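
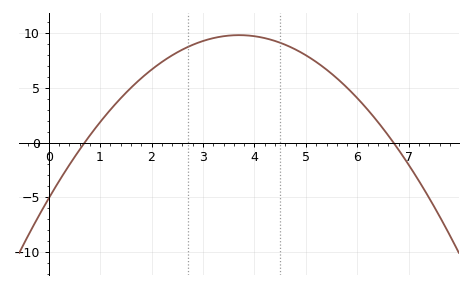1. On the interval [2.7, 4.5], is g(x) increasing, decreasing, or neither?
neither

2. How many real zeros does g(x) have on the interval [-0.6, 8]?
2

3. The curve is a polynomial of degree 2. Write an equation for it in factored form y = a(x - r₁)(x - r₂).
y = -1.09(x - 0.7)(x - 6.7)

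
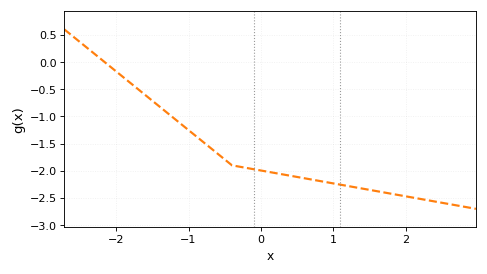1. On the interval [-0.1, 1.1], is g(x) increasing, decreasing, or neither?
decreasing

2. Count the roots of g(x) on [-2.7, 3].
1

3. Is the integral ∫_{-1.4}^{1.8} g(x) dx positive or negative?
negative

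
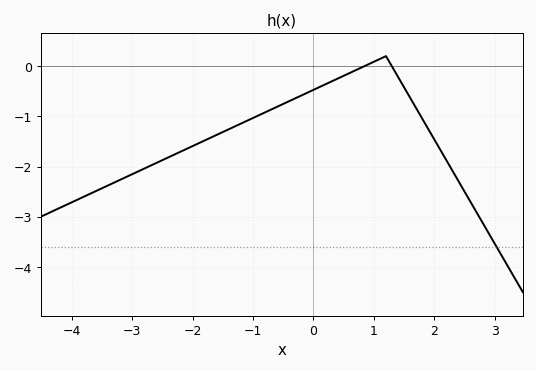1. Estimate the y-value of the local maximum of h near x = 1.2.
0.199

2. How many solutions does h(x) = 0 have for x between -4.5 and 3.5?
2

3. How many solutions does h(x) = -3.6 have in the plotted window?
1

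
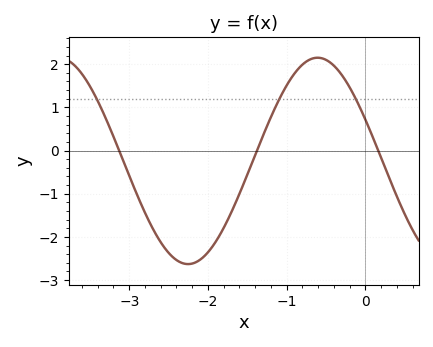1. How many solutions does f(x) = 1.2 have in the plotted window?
3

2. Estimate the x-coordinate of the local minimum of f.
-2.25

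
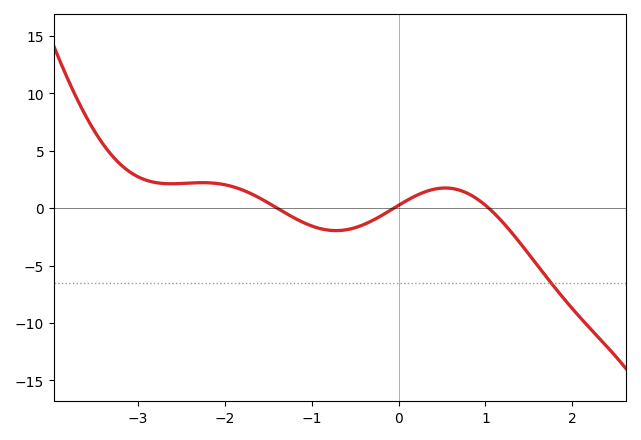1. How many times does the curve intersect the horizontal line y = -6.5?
1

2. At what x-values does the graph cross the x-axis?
-1.4, -0.1, 1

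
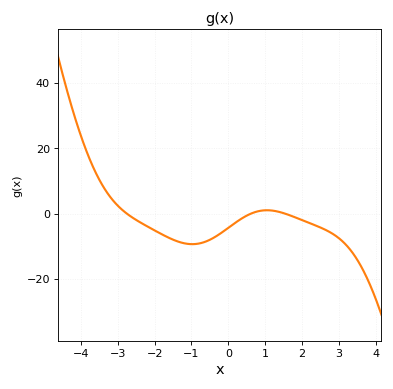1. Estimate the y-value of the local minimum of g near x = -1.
-9.32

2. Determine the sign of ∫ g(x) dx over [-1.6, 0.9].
negative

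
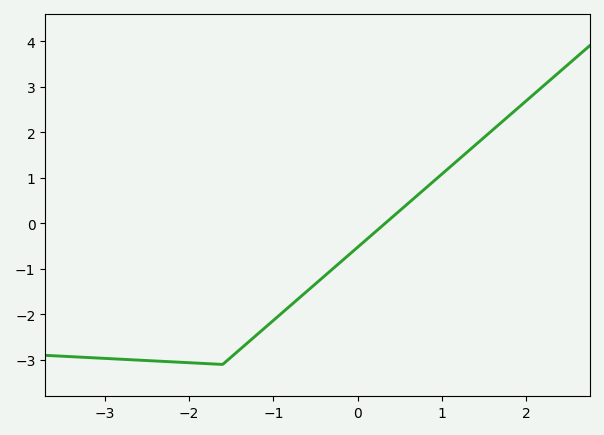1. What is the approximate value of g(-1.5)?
-2.9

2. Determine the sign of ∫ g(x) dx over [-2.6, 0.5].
negative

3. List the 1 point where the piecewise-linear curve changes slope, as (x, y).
(-1.6, -3.1)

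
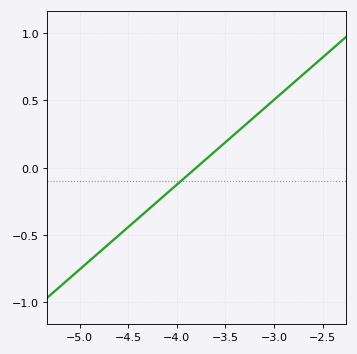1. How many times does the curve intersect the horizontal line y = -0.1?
1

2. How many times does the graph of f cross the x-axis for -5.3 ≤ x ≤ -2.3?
1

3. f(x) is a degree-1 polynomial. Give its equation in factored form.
y = 0.63(x + 3.8)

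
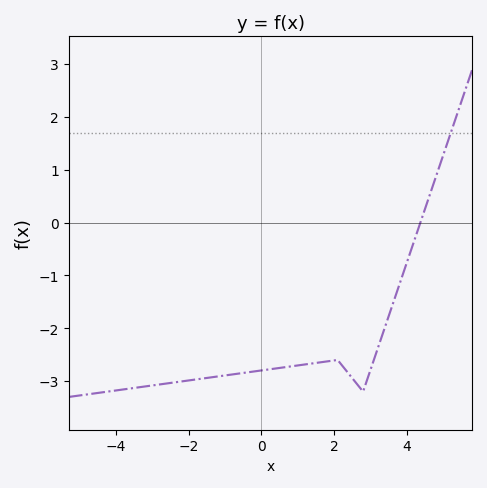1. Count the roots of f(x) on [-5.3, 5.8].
1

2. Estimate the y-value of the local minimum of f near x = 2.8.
-3.2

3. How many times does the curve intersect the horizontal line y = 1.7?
1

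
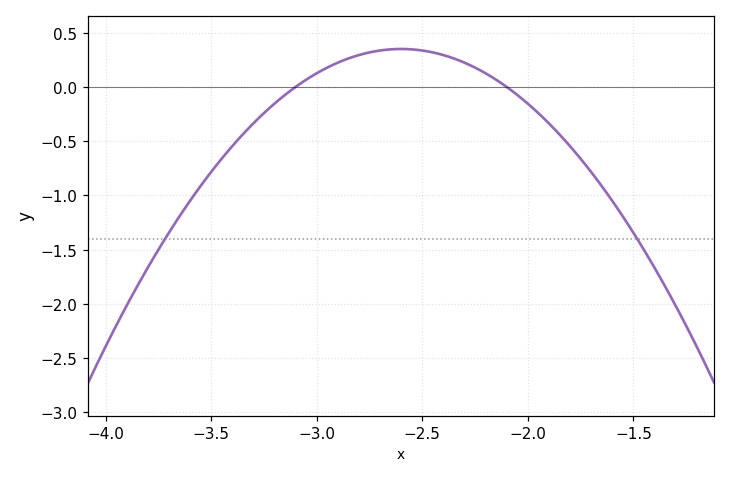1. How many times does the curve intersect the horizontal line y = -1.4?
2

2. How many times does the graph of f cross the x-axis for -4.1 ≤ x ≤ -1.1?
2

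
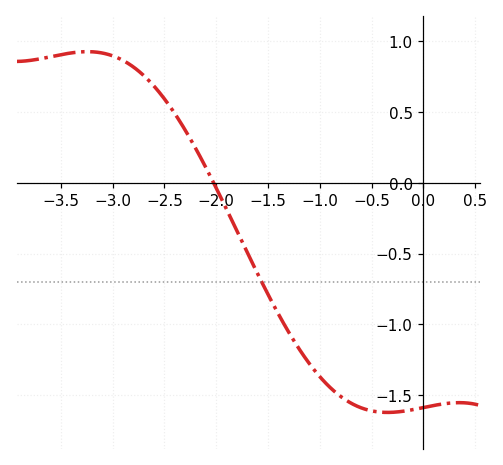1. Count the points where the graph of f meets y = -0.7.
1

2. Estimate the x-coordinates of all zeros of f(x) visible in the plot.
-2.03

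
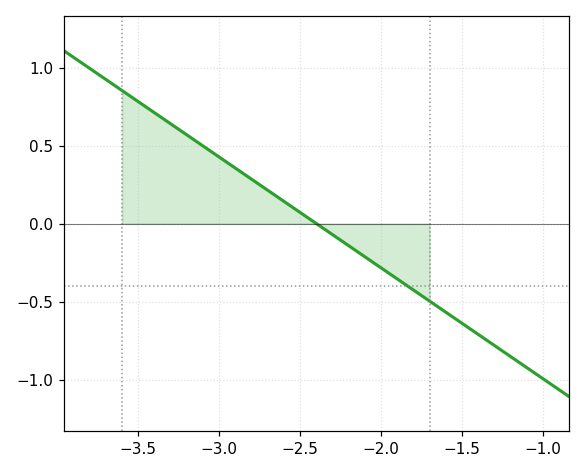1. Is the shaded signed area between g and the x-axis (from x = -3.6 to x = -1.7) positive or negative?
positive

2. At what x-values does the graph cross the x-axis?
-2.4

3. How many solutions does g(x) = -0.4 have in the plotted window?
1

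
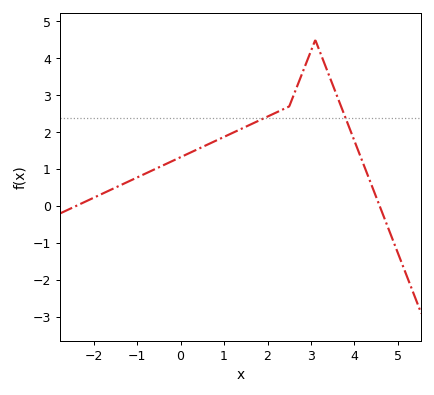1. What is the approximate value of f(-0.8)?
0.9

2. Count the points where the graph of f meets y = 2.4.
2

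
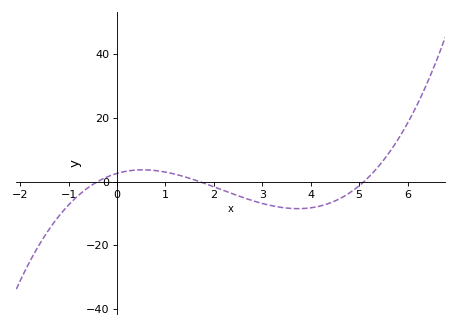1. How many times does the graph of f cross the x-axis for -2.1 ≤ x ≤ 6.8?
3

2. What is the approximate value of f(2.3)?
-4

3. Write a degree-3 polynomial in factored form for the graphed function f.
y = 0.74(x + 0.4)(x - 1.7)(x - 5.1)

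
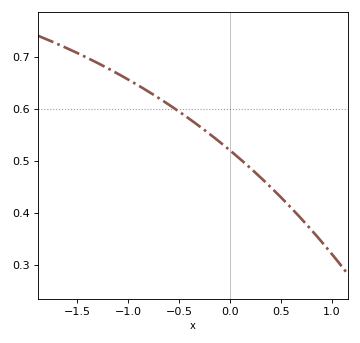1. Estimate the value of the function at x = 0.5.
0.43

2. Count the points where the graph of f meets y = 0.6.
1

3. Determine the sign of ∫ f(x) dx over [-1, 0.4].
positive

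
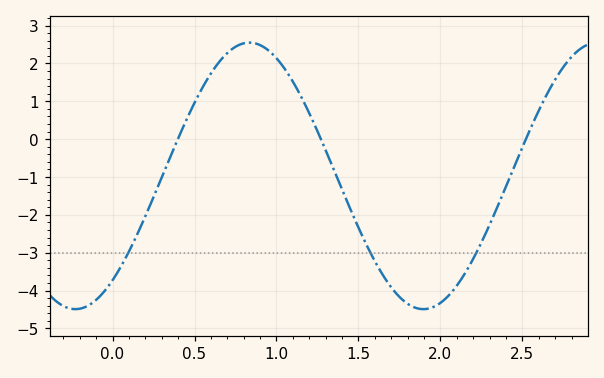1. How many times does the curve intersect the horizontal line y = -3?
3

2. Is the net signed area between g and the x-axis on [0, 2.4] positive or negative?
negative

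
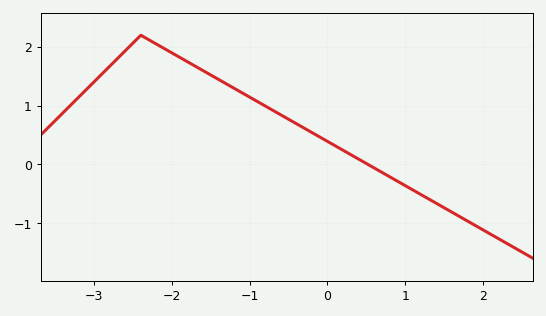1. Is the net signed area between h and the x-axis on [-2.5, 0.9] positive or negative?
positive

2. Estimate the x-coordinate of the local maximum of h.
-2.4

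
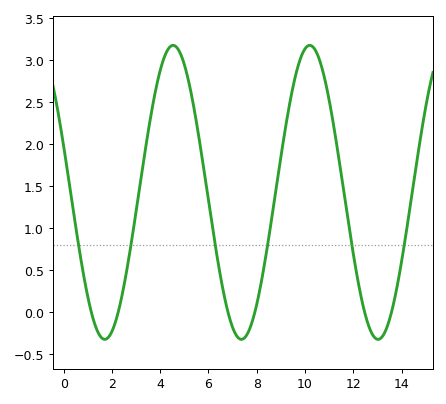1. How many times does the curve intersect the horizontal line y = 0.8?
6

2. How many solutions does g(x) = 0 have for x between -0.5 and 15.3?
6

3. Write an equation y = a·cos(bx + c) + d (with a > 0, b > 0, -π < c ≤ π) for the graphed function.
y = 1.75cos(1.1x + 1.2) + 1.43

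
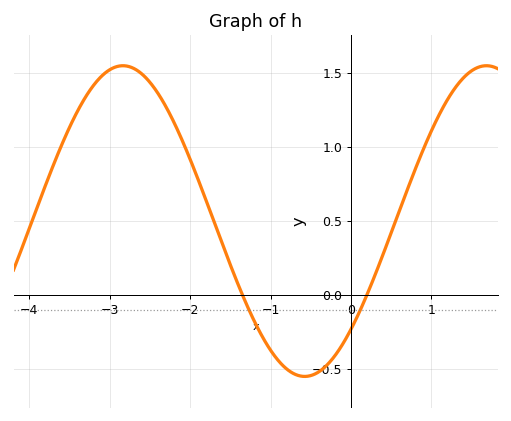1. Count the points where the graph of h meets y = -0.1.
2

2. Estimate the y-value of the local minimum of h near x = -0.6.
-0.55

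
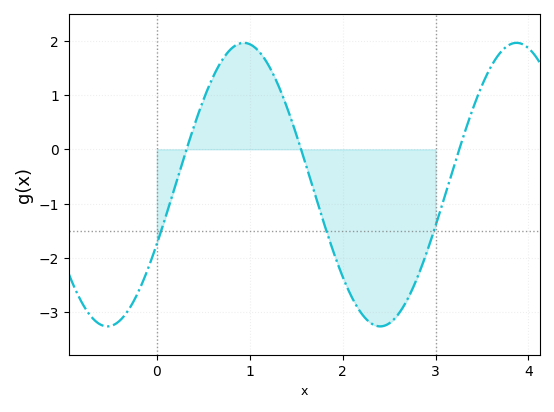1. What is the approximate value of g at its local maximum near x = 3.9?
2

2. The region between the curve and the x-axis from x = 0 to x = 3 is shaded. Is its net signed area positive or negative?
negative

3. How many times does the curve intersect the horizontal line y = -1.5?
3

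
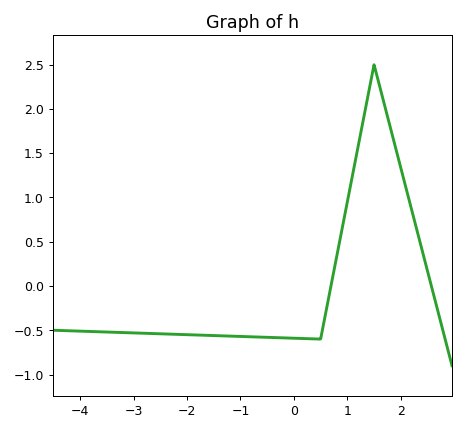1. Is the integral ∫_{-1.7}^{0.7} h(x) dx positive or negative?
negative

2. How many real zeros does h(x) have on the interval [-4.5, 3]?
2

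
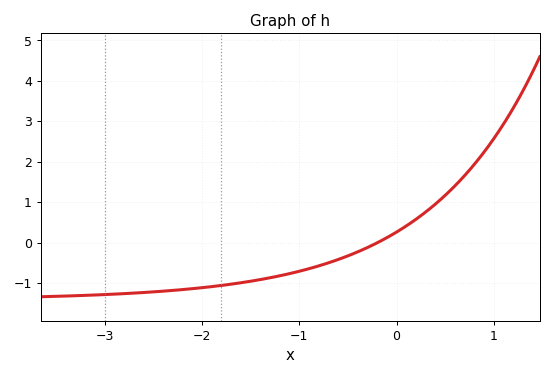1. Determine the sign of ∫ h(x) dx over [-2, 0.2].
negative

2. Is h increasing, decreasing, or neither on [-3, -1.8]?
increasing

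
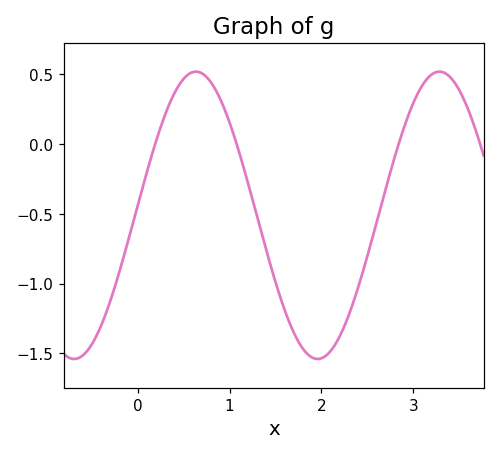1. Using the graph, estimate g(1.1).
-0.049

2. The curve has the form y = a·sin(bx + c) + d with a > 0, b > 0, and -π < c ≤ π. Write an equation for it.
y = 1.03sin(2.37x + 0.07) - 0.51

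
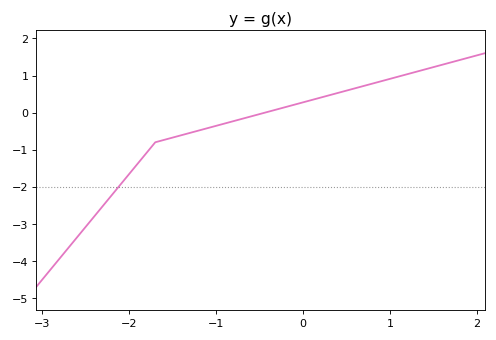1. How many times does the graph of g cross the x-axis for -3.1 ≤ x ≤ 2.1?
1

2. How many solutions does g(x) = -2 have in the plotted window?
1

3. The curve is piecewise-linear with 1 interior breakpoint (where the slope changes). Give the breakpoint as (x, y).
(-1.7, -0.8)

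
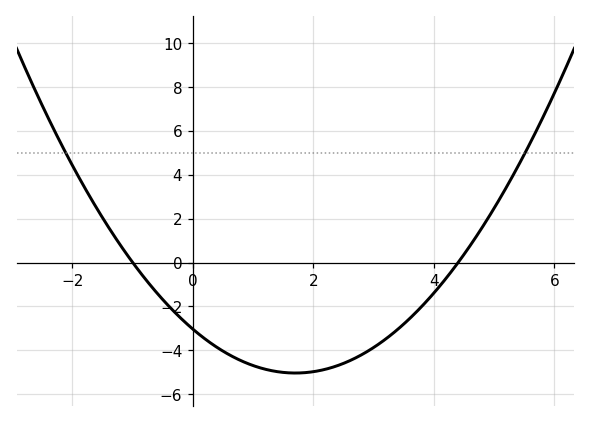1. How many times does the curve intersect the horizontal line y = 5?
2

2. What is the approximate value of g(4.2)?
-0.8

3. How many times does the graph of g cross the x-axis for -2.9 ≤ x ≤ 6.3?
2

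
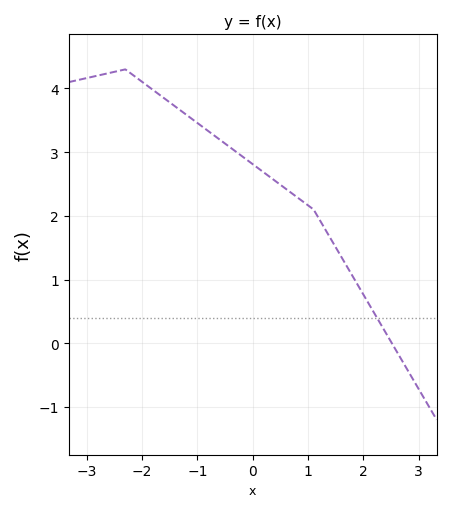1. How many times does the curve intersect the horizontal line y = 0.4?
1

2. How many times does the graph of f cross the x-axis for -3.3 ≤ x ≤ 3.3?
1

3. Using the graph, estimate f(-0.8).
3.33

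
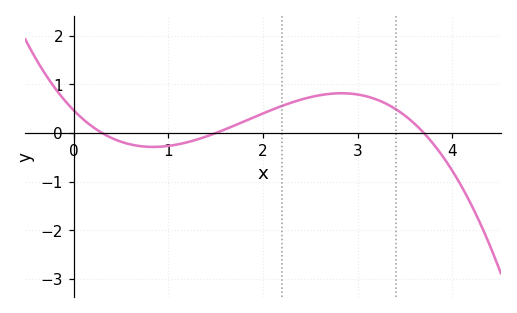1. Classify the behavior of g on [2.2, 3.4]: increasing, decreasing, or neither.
neither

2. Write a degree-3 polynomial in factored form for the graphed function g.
y = -0.28(x - 0.3)(x - 1.5)(x - 3.7)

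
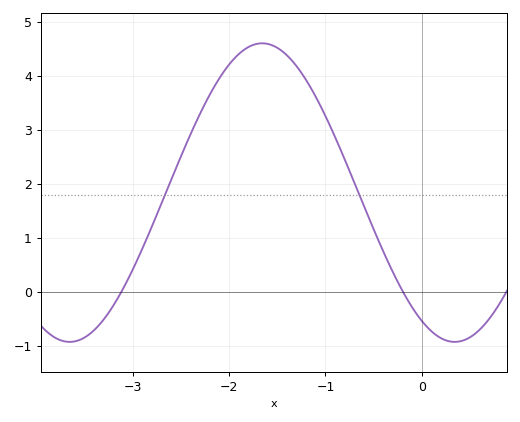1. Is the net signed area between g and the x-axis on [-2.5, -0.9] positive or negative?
positive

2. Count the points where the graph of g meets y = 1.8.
2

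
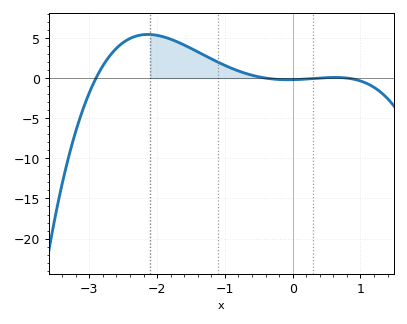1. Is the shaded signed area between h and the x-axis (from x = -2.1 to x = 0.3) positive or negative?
positive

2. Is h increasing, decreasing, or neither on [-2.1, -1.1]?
decreasing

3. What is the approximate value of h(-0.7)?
0.599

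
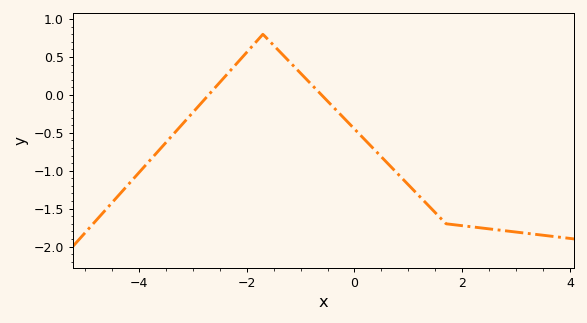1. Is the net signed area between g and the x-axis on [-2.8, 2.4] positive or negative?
negative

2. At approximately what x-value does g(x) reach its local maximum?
-1.8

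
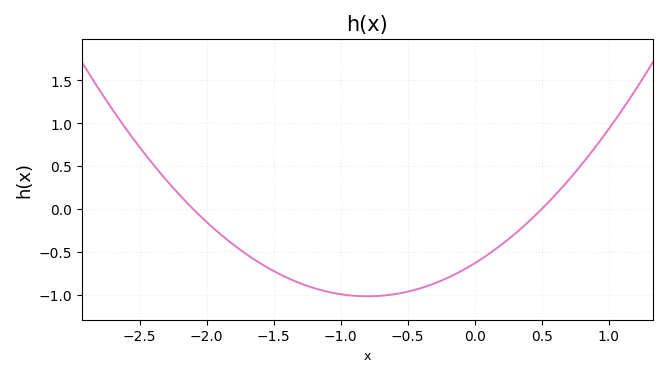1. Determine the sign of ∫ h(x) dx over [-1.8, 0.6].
negative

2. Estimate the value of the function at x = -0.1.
-0.72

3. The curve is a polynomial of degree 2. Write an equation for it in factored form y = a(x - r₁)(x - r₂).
y = 0.6(x + 2.1)(x - 0.5)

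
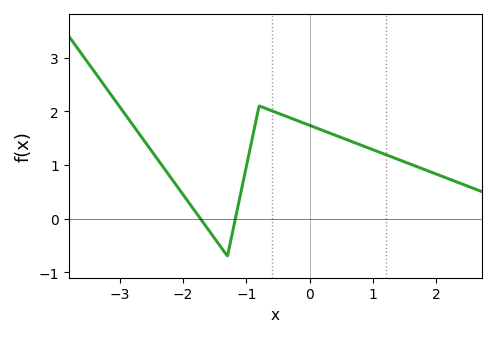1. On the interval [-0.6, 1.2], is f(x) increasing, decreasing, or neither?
decreasing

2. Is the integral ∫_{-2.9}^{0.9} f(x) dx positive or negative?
positive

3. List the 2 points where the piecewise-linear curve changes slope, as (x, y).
(-1.3, -0.7); (-0.8, 2.1)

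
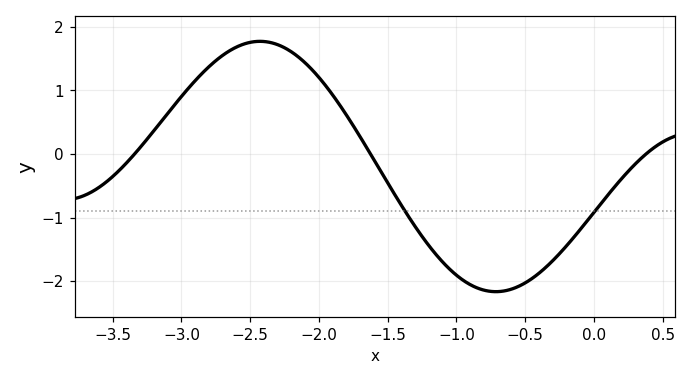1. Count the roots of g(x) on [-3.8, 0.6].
3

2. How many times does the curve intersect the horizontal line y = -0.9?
2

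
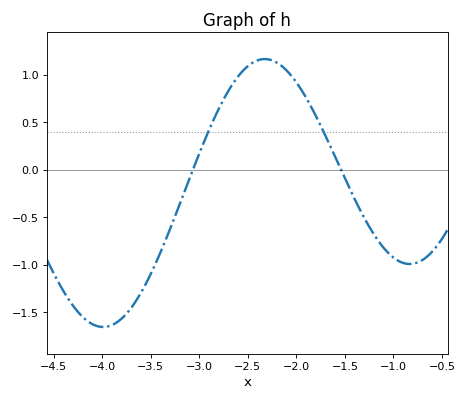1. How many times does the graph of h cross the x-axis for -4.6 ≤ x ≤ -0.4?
2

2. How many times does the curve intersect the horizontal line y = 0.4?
2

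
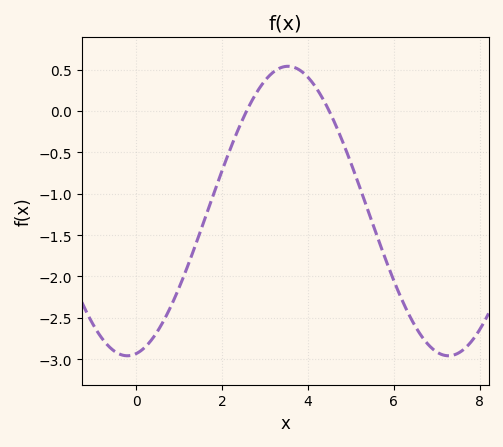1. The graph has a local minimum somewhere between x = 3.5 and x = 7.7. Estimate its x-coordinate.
7.2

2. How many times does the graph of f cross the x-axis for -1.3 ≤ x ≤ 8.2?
2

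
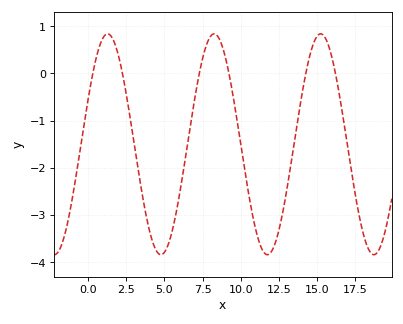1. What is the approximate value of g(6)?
-2.5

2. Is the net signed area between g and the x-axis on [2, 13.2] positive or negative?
negative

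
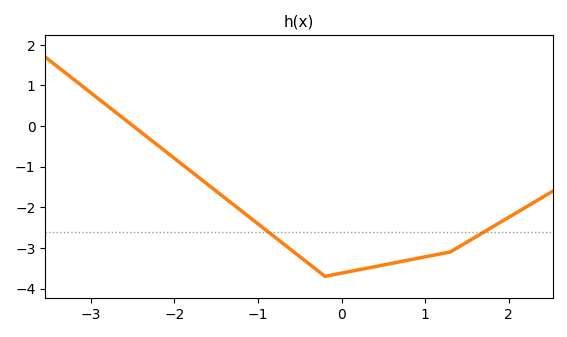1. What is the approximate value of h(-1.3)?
-1.9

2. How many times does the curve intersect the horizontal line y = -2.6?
2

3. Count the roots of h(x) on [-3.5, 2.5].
1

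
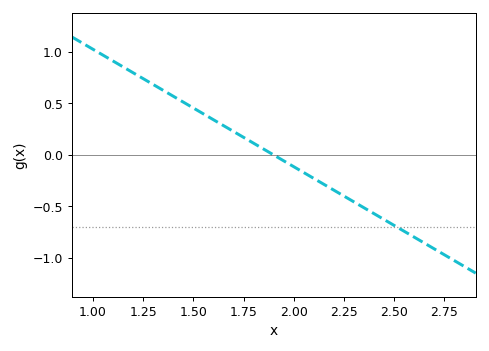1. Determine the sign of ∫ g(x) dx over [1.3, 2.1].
positive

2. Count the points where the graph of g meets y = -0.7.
1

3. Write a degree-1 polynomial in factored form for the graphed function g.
y = -1.14(x - 1.9)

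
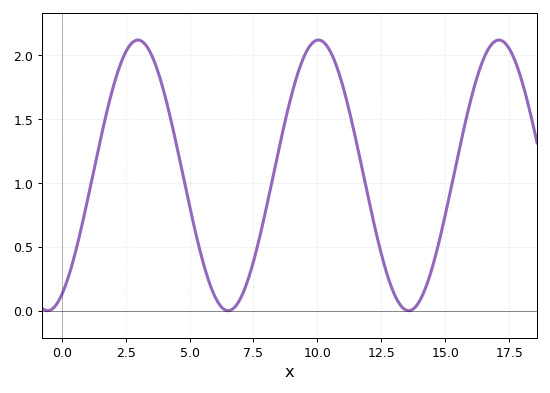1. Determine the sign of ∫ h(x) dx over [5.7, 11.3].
positive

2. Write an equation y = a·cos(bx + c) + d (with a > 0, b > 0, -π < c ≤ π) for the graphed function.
y = 1.06cos(0.89x - 2.7) + 1.06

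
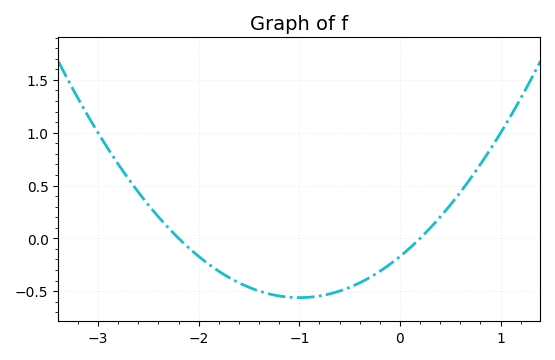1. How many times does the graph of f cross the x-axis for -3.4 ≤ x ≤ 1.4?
2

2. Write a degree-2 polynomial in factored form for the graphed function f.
y = 0.39(x + 2.2)(x - 0.2)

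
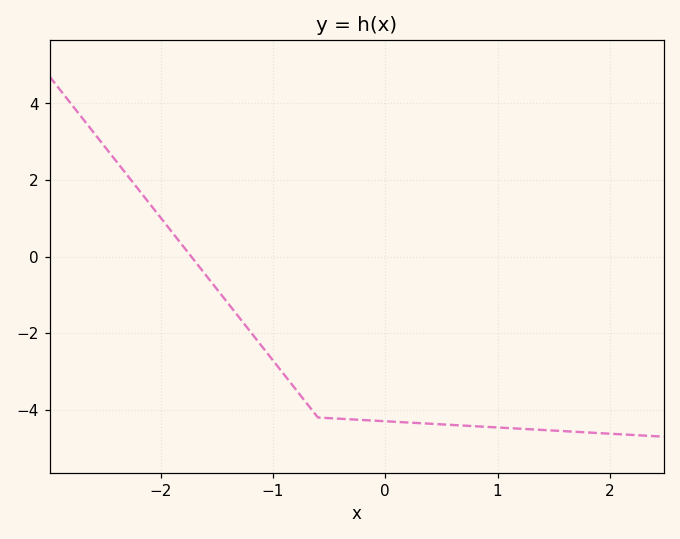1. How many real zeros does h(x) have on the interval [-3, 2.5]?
1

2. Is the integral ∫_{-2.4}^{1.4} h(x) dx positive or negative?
negative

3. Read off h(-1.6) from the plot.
-0.477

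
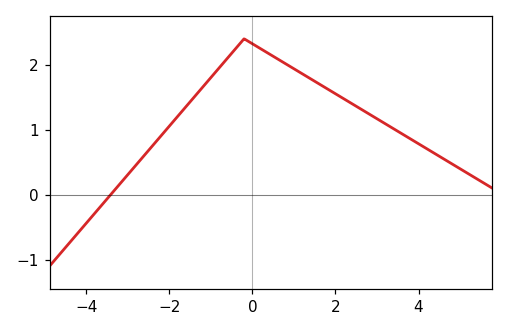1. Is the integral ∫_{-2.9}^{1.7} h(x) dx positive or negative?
positive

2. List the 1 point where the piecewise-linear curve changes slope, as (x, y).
(-0.2, 2.4)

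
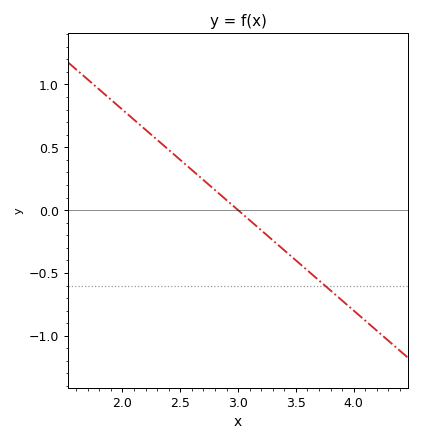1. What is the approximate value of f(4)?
-0.8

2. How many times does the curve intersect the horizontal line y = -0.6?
1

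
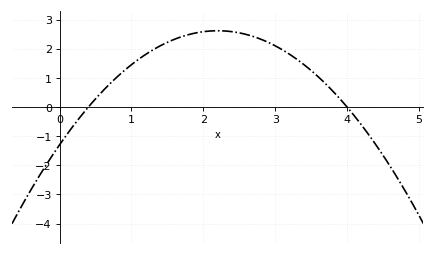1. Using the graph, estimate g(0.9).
1.3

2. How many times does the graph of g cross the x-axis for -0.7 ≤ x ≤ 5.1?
2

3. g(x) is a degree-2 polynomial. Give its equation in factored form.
y = -0.81(x - 0.4)(x - 4)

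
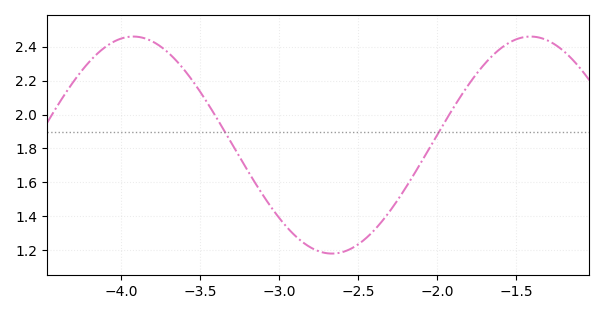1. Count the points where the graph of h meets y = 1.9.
2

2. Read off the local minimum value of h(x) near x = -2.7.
1.18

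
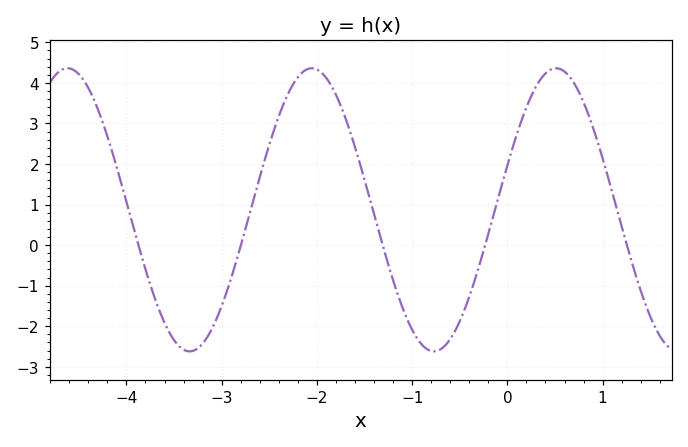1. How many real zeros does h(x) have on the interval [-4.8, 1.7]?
5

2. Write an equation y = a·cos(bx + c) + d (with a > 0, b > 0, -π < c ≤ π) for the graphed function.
y = 3.49cos(2.45x - 1.25) + 0.87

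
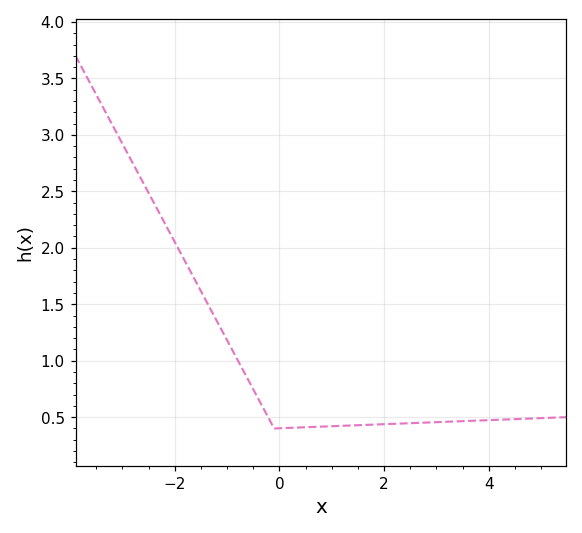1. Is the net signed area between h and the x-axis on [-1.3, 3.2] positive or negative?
positive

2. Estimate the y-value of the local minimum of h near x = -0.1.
0.4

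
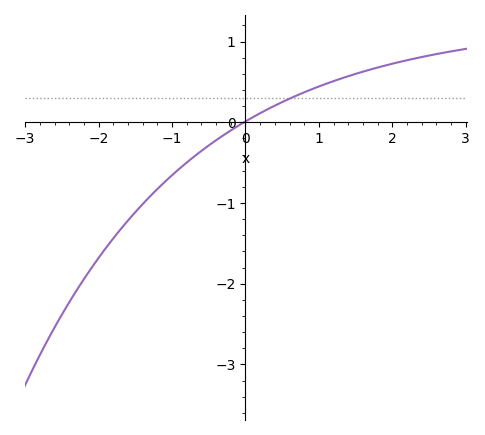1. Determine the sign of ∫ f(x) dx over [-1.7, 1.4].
negative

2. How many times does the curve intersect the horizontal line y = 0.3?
1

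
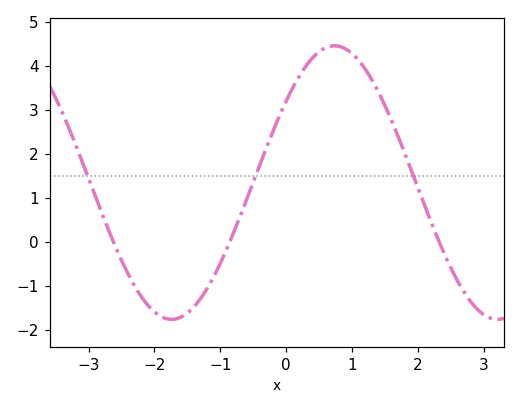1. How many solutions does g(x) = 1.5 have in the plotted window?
3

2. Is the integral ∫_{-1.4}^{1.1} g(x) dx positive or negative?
positive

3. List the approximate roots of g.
-2.6, -0.9, 2.3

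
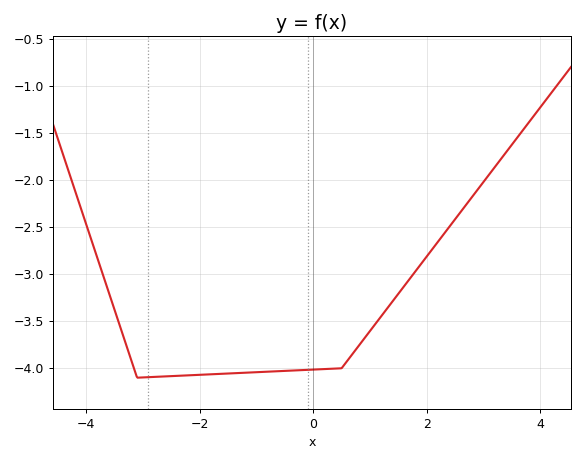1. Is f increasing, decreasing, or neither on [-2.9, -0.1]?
increasing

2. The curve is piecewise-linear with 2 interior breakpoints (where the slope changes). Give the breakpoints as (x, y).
(-3.1, -4.1); (0.5, -4)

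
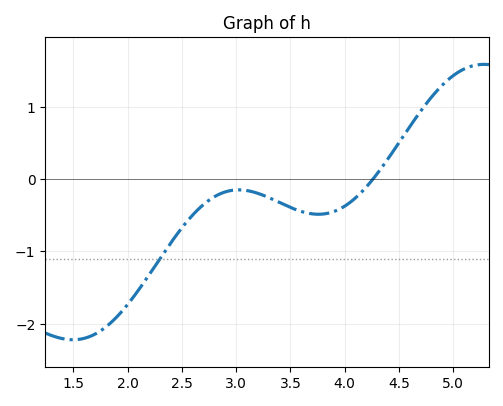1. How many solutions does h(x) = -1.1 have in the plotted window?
1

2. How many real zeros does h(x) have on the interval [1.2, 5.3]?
1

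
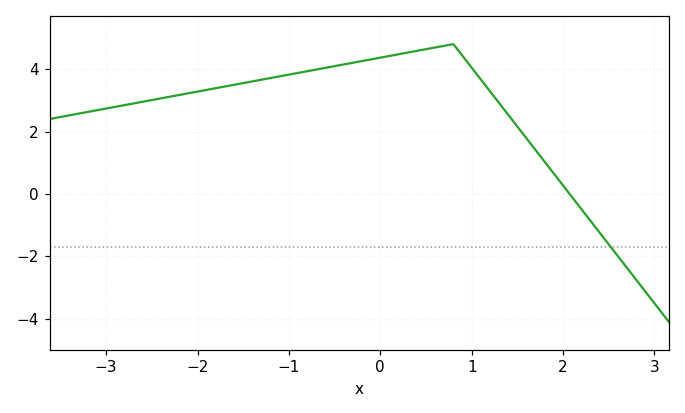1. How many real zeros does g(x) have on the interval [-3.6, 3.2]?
1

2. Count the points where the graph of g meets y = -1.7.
1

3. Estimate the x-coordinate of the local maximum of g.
0.8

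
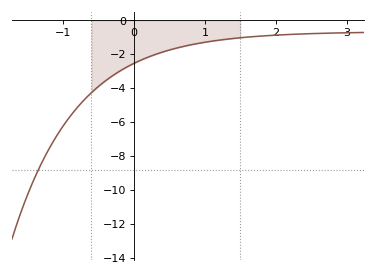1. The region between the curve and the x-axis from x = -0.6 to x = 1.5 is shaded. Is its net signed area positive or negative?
negative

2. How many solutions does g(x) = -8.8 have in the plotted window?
1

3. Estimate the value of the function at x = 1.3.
-1.11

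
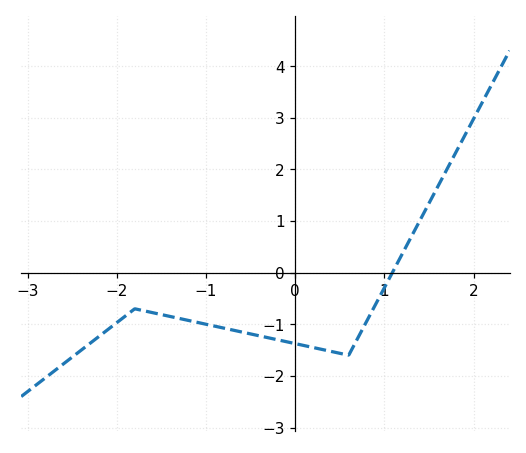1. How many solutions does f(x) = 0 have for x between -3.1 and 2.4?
1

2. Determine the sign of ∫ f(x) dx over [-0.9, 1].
negative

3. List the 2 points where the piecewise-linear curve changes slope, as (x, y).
(-1.8, -0.7); (0.6, -1.6)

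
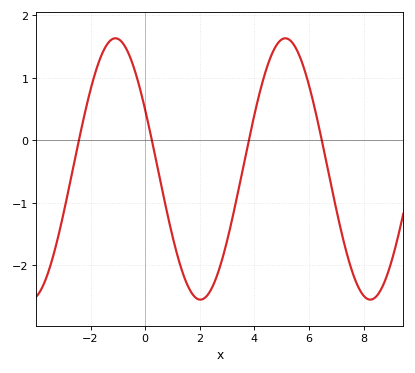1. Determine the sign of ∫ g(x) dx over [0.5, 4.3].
negative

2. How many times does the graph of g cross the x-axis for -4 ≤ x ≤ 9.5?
4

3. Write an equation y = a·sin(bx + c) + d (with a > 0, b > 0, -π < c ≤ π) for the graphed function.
y = 2.09sin(1x + 2.7) - 0.46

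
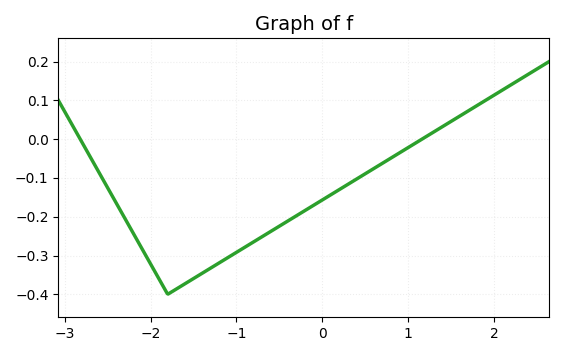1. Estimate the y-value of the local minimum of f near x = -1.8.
-0.4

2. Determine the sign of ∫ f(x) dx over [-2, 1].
negative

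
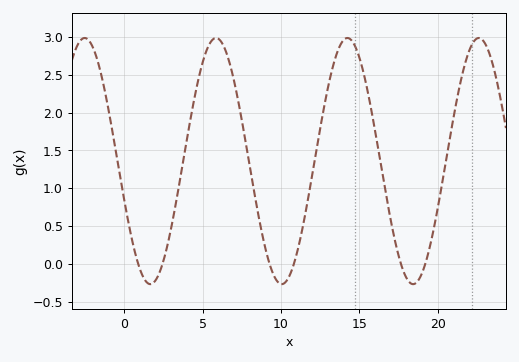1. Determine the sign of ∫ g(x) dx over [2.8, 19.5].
positive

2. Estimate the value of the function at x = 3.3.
0.808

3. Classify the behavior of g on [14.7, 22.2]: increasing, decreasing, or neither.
neither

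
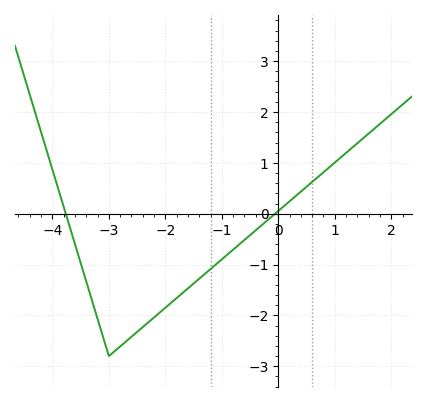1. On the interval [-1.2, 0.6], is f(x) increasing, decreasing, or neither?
increasing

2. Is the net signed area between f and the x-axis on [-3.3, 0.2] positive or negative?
negative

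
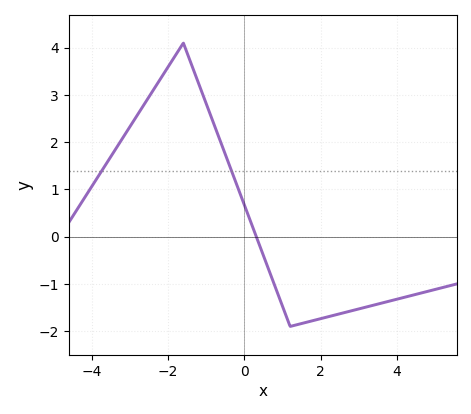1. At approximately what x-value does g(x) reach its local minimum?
1.2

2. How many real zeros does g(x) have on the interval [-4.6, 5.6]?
1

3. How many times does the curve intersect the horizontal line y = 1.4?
2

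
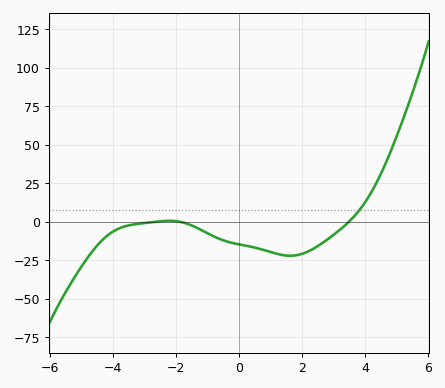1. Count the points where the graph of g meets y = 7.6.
1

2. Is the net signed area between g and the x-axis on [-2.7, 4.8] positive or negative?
negative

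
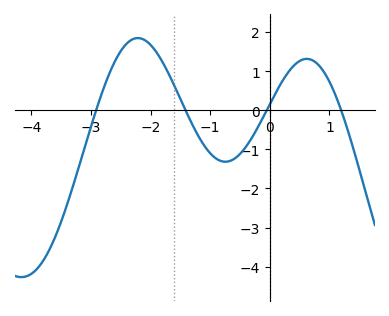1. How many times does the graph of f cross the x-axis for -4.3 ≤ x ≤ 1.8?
4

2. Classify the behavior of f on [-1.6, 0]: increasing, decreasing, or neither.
neither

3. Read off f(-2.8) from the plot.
0.516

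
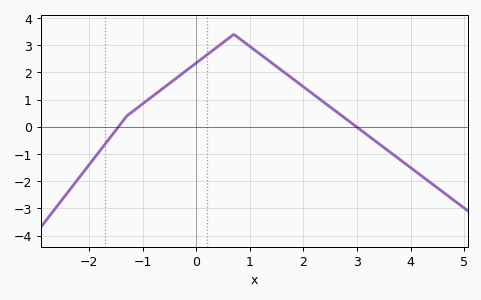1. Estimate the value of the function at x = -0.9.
1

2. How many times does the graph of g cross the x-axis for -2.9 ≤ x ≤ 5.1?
2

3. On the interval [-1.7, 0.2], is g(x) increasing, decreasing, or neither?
increasing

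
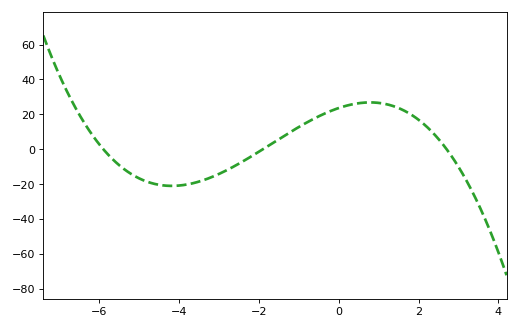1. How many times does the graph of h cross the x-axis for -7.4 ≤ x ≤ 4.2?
3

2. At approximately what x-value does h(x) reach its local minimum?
-4.2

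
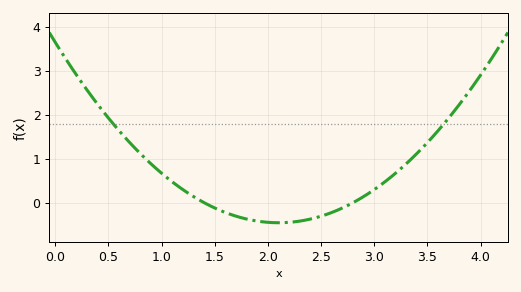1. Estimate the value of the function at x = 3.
0.3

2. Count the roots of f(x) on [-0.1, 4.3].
2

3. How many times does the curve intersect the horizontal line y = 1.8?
2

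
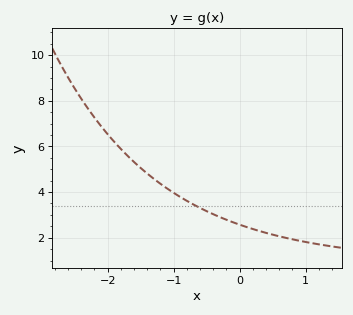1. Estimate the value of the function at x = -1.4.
4.8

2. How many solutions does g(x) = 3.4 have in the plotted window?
1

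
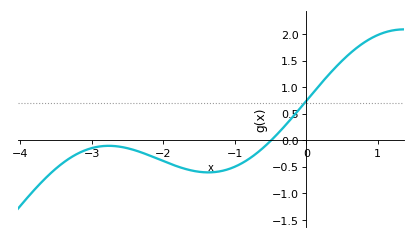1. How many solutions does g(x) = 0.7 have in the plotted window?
1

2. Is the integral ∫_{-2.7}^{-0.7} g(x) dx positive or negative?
negative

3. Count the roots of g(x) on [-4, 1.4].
1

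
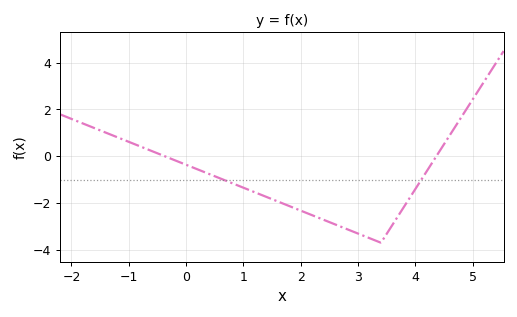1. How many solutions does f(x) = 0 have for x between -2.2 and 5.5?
2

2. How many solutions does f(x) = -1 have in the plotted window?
2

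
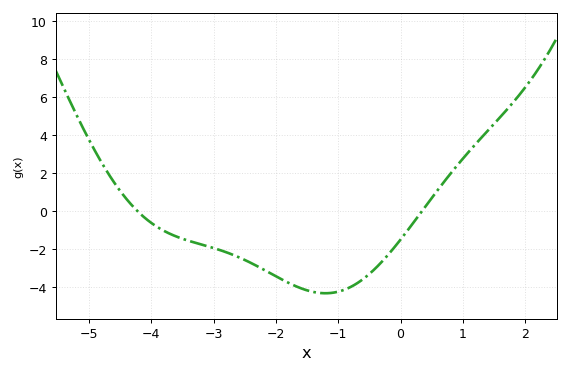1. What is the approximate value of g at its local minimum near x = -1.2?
-4.34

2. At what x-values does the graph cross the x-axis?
-4.23, 0.349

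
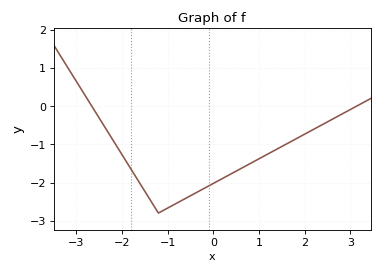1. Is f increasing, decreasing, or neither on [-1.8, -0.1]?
neither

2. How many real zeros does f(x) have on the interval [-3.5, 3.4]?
2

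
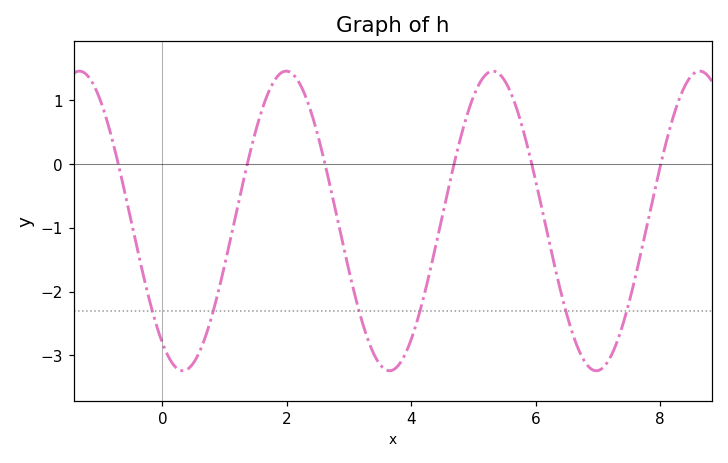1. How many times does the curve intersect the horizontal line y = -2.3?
6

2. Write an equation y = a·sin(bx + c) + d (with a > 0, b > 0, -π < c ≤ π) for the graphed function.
y = 2.35sin(1.89x - 2.19) - 0.89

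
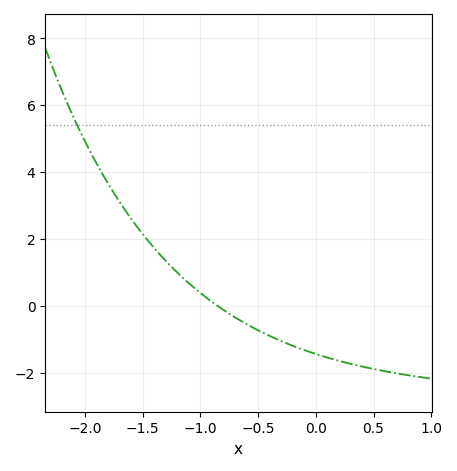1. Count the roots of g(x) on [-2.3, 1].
1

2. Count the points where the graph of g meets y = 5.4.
1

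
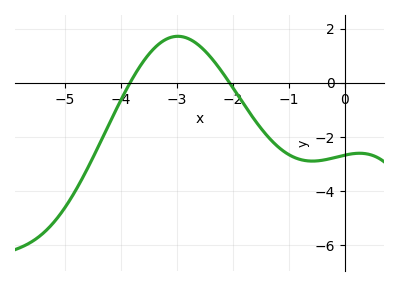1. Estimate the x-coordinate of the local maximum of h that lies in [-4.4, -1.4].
-3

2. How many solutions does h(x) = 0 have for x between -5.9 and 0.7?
2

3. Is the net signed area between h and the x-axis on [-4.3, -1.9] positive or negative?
positive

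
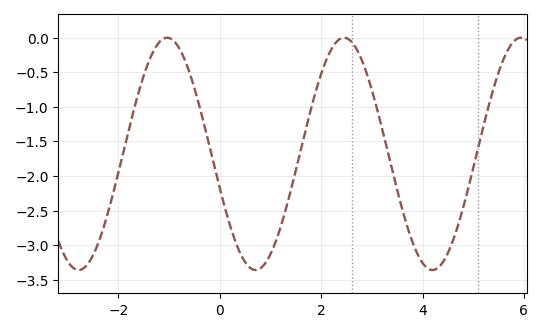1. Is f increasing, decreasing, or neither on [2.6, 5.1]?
neither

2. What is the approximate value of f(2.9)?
-0.5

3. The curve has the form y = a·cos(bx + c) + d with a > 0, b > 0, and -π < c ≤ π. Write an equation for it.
y = 1.68cos(1.8x + 1.9) - 1.68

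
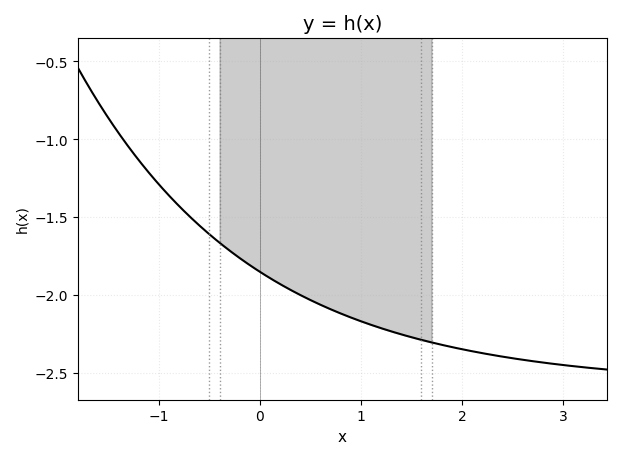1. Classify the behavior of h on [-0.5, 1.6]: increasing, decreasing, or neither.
decreasing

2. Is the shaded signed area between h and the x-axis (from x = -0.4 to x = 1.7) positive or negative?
negative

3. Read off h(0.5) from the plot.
-2.03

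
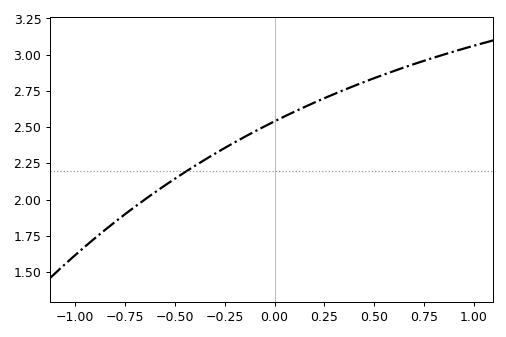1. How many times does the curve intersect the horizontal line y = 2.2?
1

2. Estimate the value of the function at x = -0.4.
2.24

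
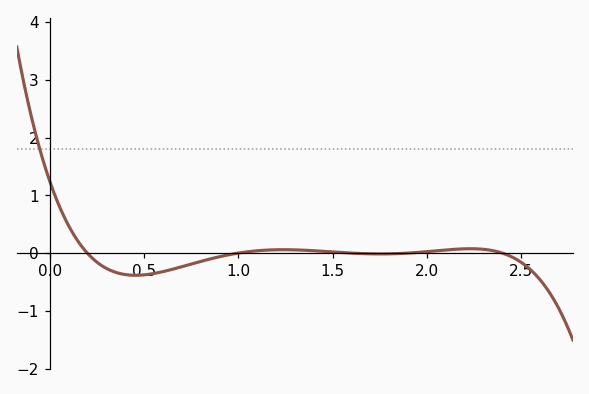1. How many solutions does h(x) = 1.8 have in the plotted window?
1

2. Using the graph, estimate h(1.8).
-0.013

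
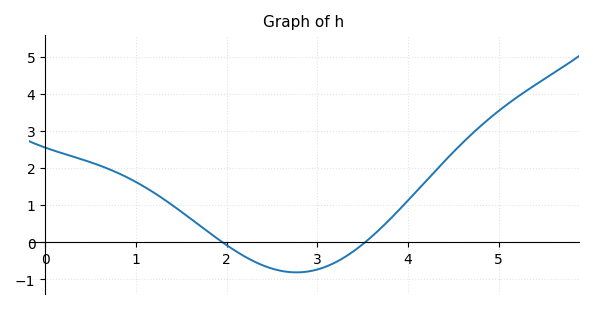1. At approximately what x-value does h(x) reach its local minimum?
2.77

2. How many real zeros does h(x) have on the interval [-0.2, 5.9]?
2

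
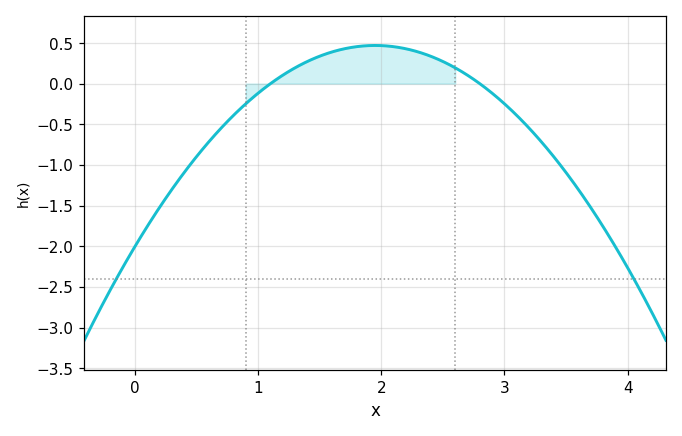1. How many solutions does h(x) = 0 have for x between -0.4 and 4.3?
2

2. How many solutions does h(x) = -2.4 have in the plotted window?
2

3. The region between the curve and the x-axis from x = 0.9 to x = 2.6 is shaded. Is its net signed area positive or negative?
positive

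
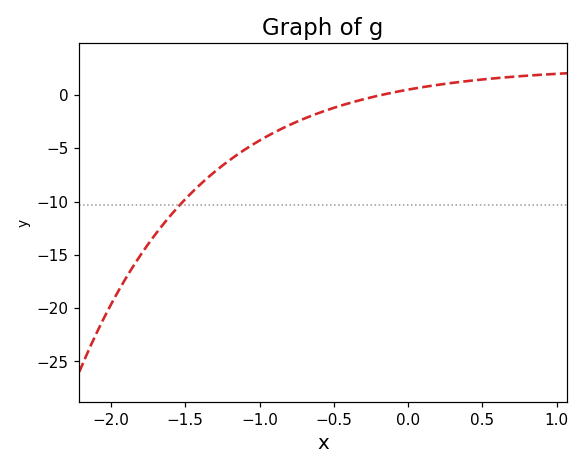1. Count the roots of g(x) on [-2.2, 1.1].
1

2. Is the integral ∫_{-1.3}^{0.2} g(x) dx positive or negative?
negative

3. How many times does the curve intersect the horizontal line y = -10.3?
1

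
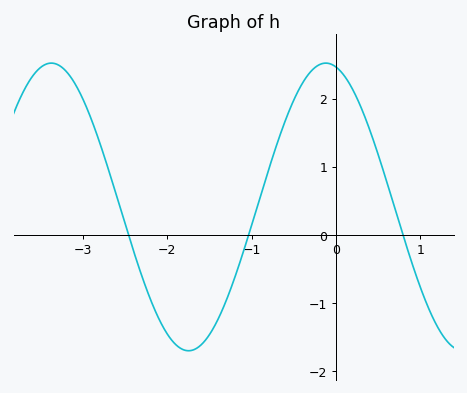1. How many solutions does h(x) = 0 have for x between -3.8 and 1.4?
3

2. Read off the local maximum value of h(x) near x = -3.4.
2.5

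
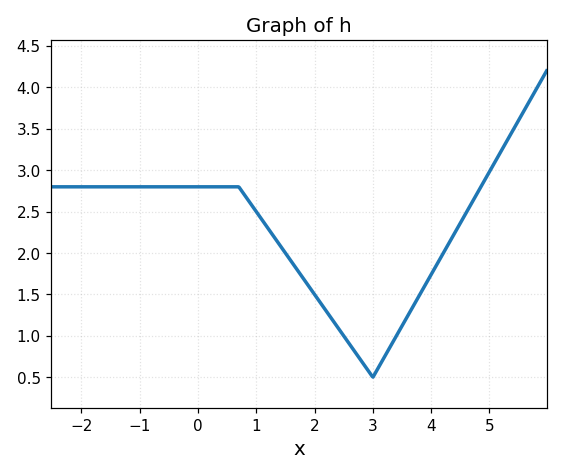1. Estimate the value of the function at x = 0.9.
2.6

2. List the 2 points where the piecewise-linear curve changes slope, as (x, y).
(0.7, 2.8); (3, 0.5)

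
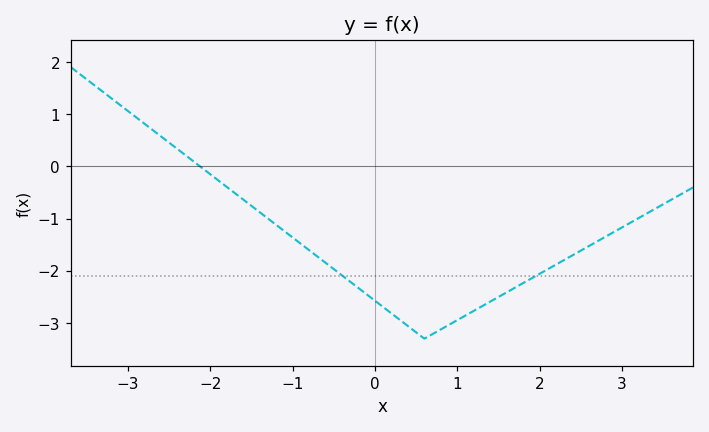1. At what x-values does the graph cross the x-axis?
-2.2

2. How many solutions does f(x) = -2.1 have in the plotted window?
2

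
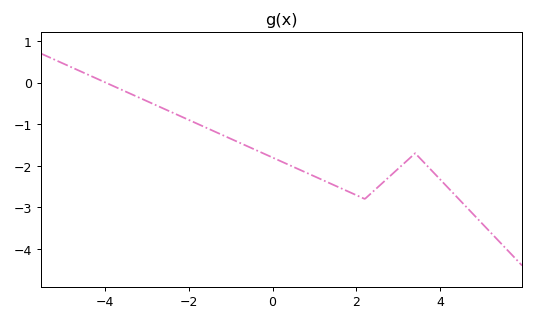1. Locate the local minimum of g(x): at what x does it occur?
2.2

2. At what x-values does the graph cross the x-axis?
-4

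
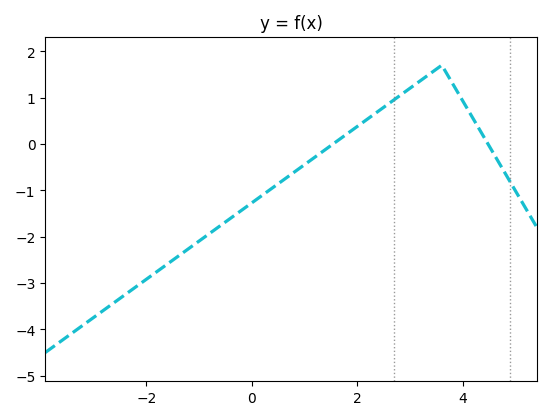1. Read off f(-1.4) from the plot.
-2.42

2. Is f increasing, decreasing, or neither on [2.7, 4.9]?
neither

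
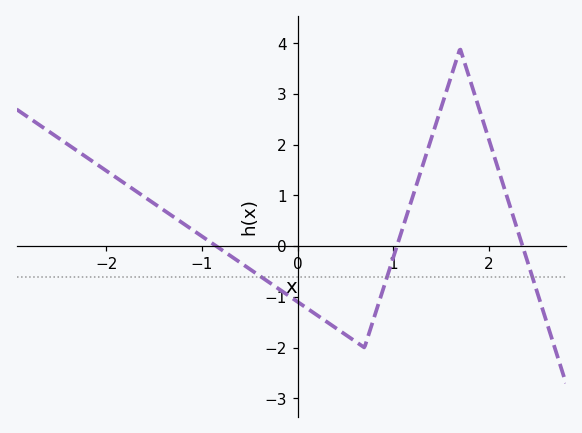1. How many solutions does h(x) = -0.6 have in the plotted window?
3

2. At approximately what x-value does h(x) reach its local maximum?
1.7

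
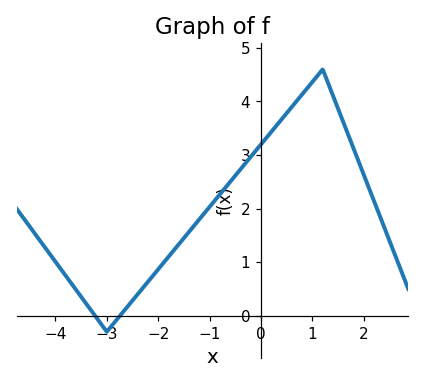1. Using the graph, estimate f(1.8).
3.1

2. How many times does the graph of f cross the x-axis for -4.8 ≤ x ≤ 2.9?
2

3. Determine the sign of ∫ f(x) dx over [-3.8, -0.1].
positive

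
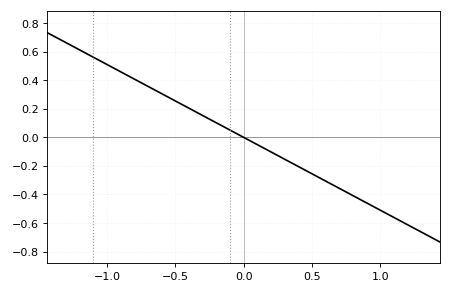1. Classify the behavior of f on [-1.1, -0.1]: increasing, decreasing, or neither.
decreasing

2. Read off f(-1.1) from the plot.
0.56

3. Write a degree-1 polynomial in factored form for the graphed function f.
y = -0.51(x - 0)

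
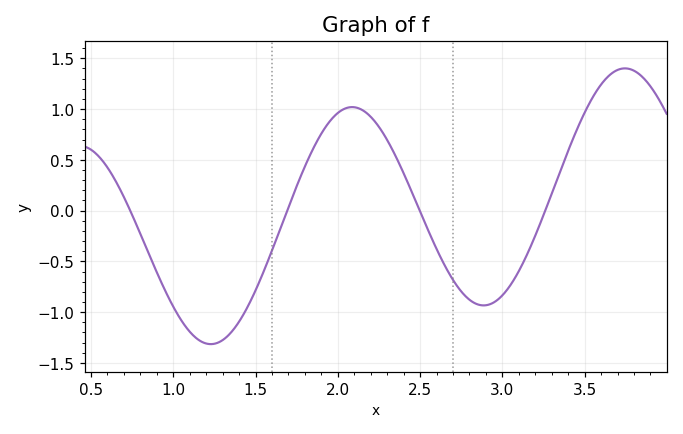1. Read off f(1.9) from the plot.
0.758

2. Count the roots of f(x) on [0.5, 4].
4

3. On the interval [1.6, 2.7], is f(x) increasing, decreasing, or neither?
neither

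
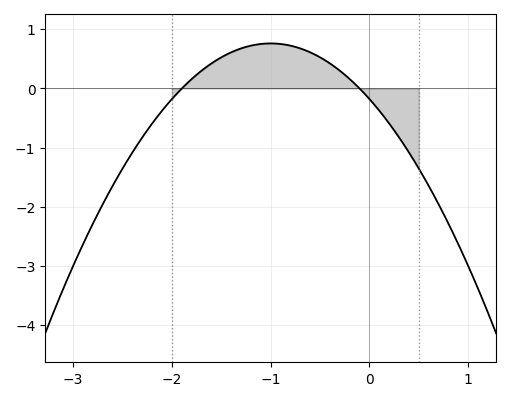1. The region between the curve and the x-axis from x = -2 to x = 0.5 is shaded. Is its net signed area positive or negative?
positive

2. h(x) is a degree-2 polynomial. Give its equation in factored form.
y = -0.94(x + 1.9)(x + 0.1)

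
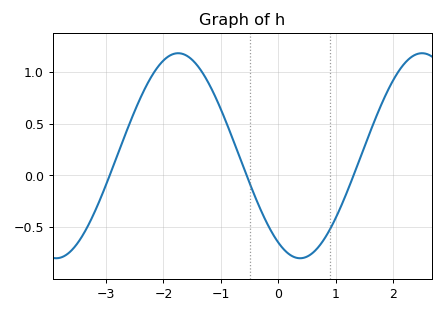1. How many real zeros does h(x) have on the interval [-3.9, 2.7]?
3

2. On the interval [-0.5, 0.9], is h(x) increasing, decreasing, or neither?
neither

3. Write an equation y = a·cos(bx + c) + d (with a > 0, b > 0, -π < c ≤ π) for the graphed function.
y = 0.99cos(1.5x + 2.6) + 0.19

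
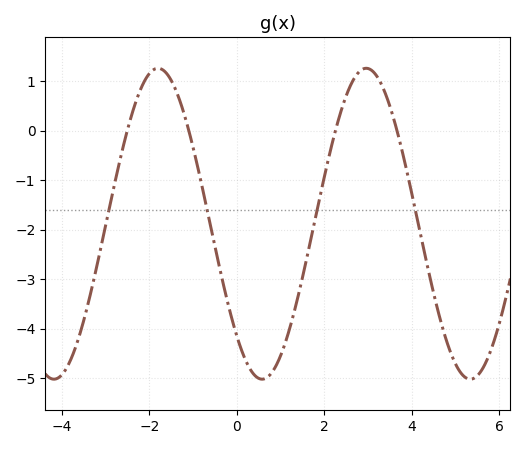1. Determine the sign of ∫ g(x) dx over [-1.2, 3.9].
negative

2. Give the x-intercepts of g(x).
-2.6, -1, 2.2, 3.6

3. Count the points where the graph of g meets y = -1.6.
4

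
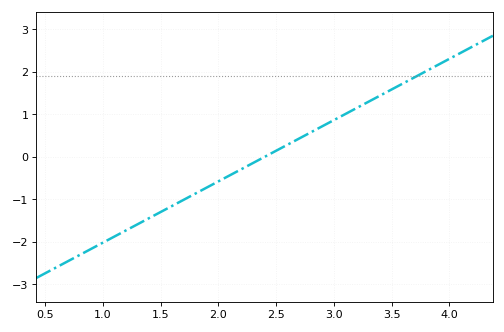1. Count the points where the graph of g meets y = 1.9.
1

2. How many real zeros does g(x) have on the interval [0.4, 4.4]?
1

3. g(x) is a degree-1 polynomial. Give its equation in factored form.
y = 1.44(x - 2.4)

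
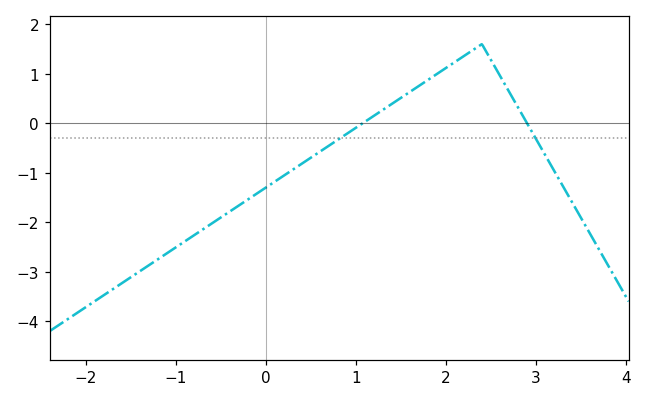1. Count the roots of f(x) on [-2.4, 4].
2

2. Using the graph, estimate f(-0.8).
-2.27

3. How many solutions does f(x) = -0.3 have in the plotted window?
2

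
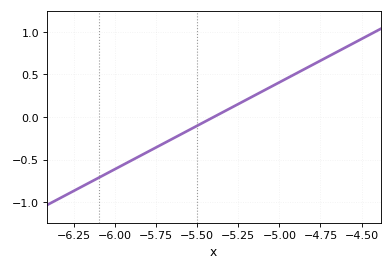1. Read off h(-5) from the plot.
0.4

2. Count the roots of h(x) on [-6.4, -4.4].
1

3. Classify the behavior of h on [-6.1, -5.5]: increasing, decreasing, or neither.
increasing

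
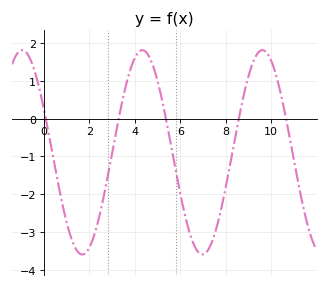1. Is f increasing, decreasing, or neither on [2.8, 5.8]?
neither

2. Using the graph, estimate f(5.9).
-1.68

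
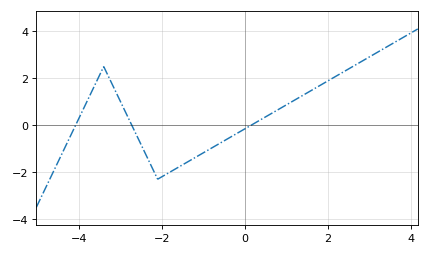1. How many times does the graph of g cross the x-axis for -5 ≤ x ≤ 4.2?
3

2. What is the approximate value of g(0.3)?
0.2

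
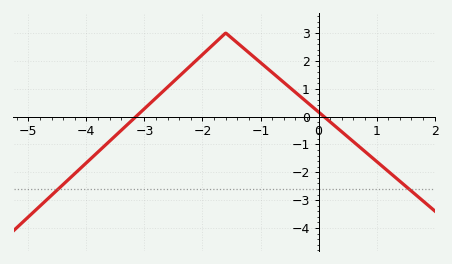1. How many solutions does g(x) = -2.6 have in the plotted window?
2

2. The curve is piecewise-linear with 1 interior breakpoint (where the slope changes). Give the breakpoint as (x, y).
(-1.6, 3)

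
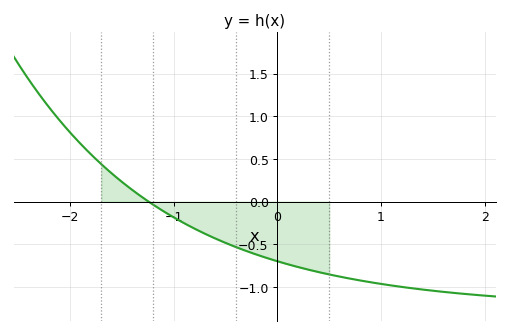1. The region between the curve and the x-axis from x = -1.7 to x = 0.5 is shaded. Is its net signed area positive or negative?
negative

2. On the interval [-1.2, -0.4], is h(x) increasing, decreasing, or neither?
decreasing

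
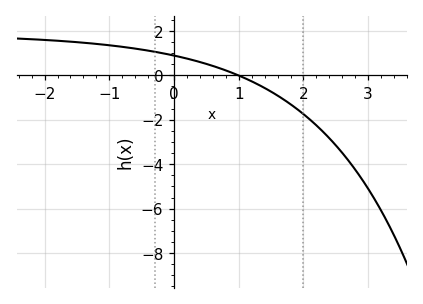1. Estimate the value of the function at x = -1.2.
1.42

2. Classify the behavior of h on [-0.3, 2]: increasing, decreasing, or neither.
decreasing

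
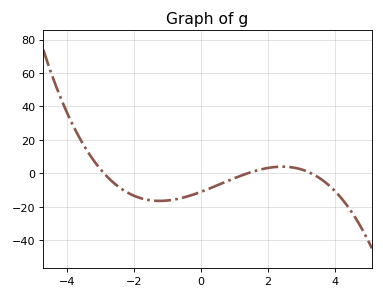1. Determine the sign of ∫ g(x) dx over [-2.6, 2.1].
negative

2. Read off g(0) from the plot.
-11.1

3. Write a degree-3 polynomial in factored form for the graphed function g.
y = -0.83(x + 2.9)(x - 1.4)(x - 3.3)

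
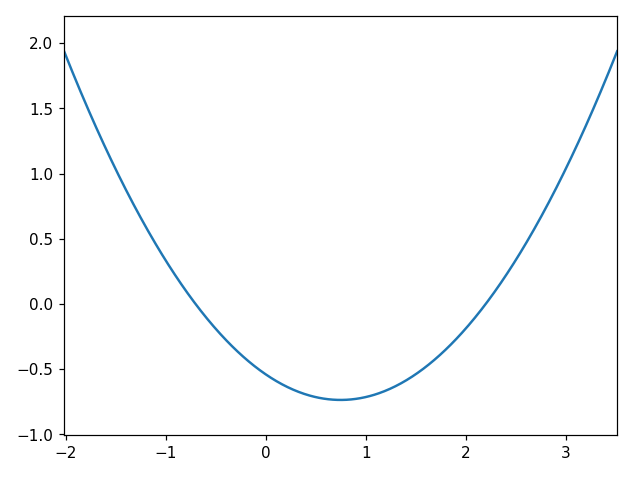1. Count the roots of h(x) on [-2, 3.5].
2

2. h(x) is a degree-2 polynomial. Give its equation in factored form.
y = 0.35(x + 0.7)(x - 2.2)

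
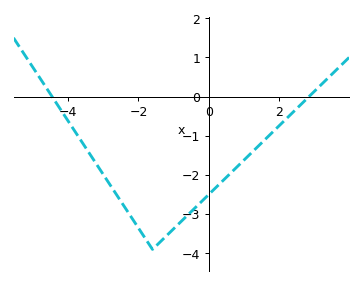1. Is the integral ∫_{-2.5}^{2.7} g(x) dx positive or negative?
negative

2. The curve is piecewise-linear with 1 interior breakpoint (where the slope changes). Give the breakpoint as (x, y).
(-1.6, -3.9)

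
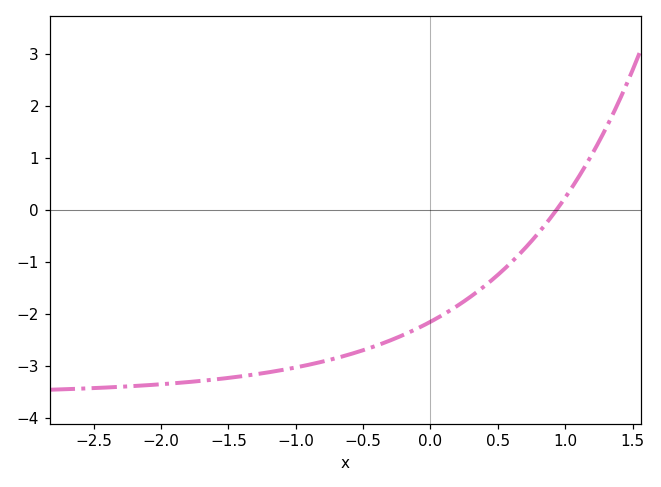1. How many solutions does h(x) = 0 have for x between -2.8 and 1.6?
1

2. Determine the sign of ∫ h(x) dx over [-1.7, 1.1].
negative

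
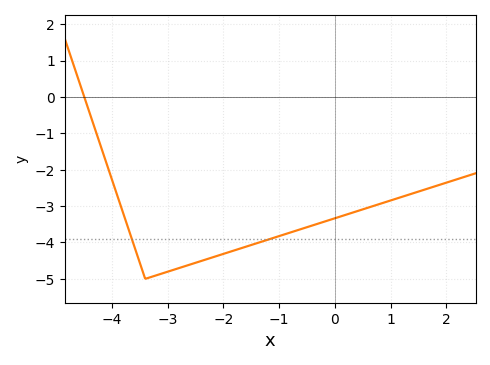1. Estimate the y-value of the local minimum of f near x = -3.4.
-5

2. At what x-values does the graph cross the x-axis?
-4.5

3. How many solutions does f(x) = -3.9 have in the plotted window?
2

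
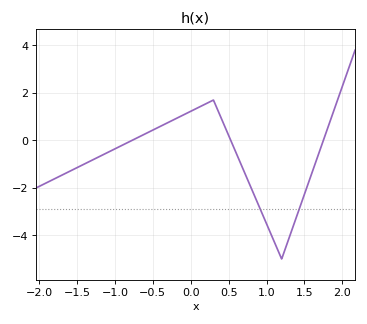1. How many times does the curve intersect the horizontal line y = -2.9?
2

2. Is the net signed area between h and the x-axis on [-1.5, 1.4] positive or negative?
negative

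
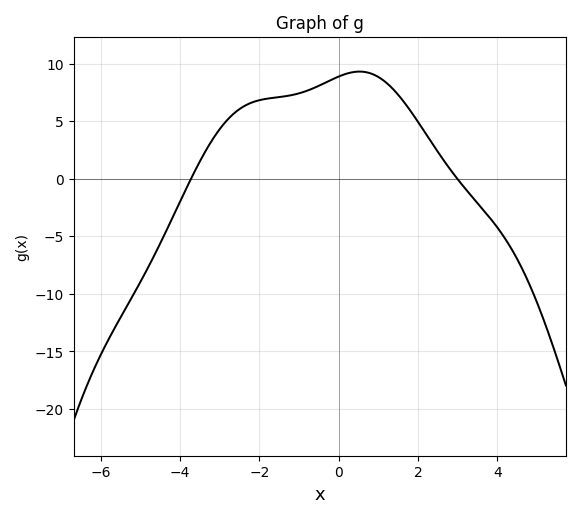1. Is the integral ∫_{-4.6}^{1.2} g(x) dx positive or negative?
positive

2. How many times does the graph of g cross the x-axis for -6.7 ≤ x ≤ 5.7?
2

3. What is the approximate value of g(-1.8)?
6.96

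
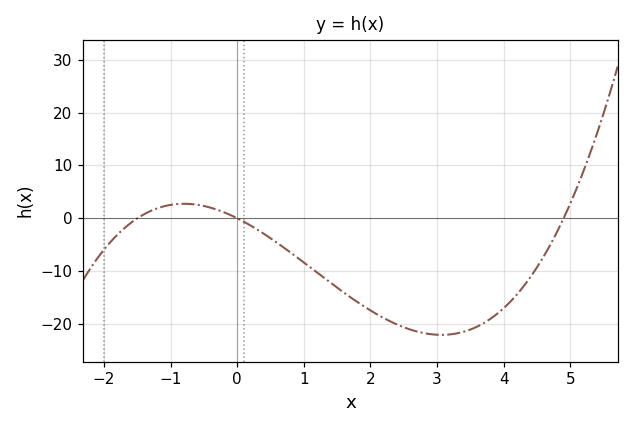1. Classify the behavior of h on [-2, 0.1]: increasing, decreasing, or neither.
neither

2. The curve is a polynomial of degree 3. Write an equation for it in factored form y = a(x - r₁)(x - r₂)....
y = 0.86(x + 1.5)(x - 0)(x - 4.9)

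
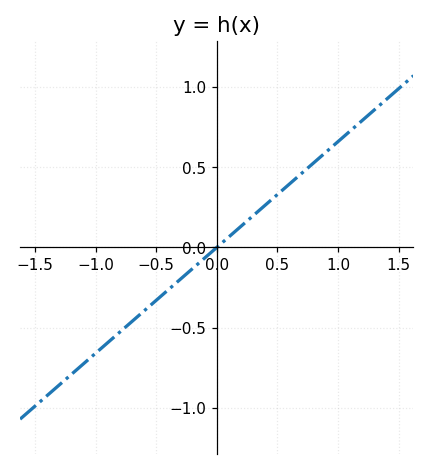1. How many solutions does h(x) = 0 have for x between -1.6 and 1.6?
1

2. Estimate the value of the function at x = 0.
0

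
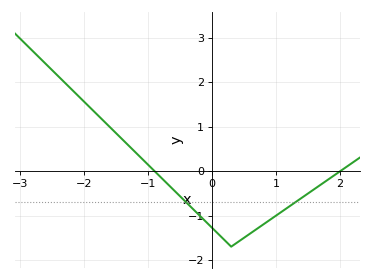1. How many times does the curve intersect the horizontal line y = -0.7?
2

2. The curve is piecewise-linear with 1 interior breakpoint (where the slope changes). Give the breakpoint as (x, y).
(0.3, -1.7)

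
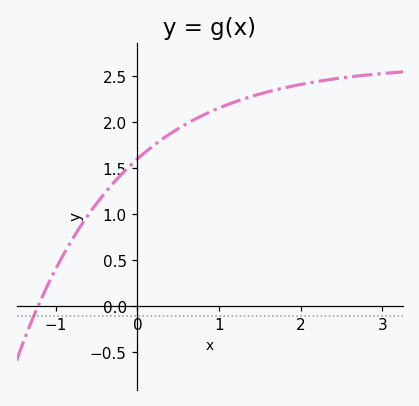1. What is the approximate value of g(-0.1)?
1.52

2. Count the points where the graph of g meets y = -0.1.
1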